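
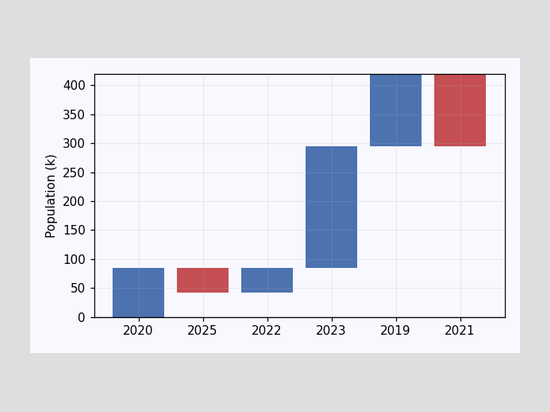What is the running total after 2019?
After 2019 the running total reaches 420k.

420k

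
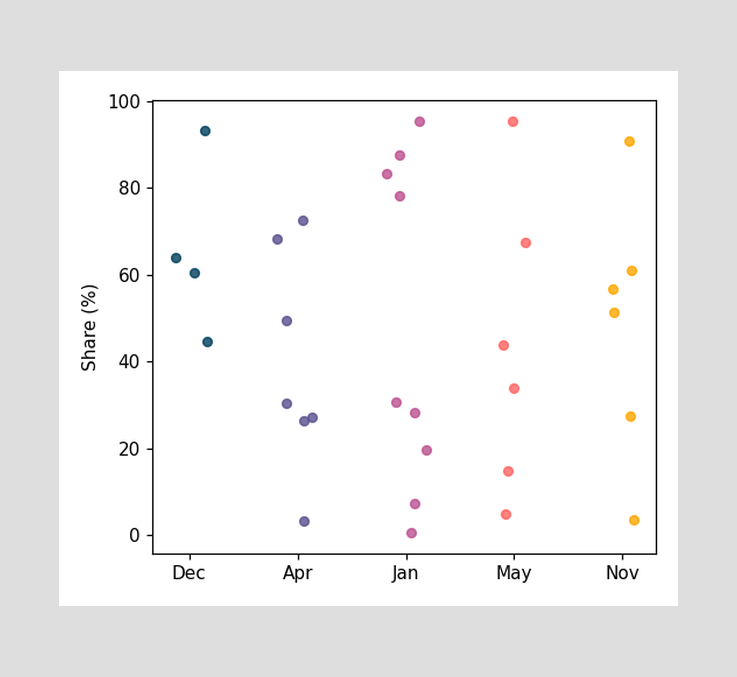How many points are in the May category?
Counting the markers in the May column gives 6.

6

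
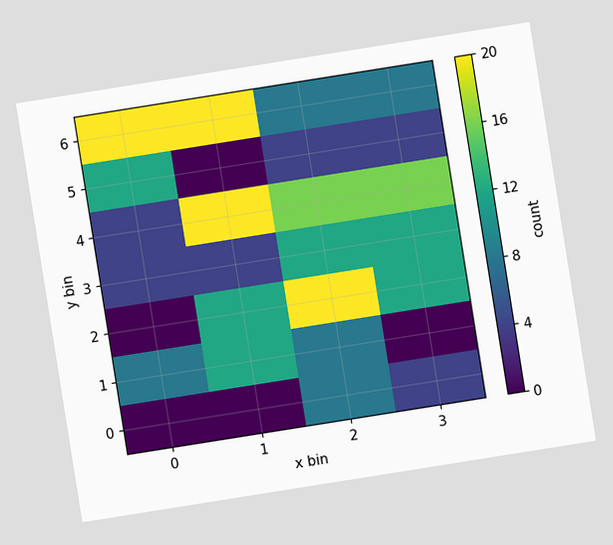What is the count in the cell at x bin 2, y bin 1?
The chart is tilted about 9° counter-clockwise. Matching the cell (2, 1) against the colorbar gives 8.

8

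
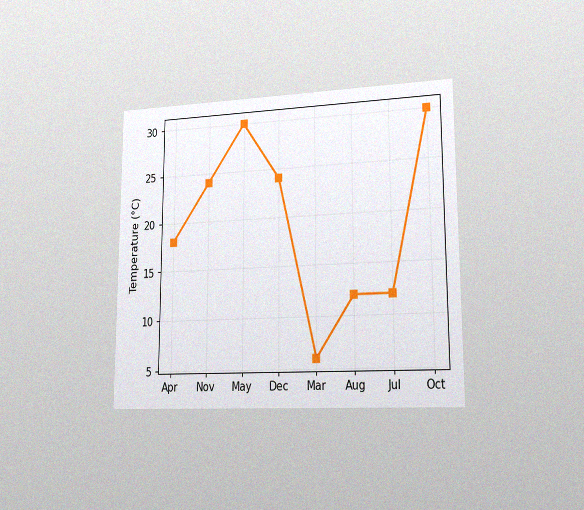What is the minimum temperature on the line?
The chart is viewed slightly from the right, with some photo noise. The lowest point is at Mar, and reading across to the y-axis gives 6°C.

6°C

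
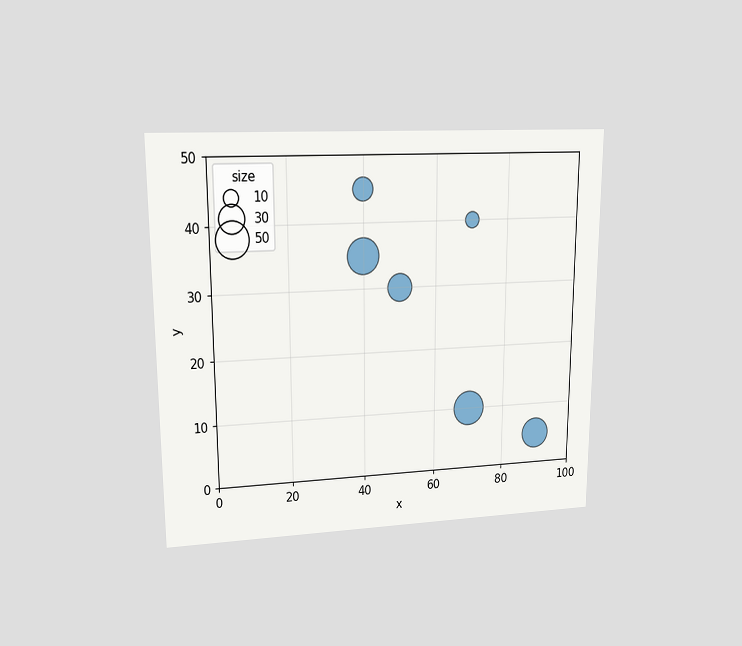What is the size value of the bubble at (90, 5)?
The chart is viewed at a slight angle. Matching the bubble at (90, 5) against the size legend gives 40.

40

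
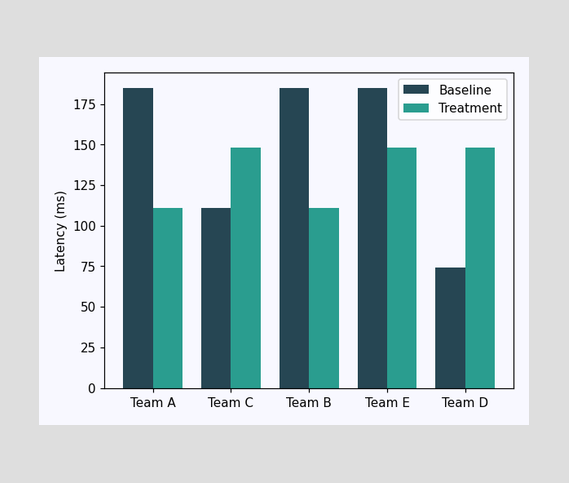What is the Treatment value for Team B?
111ms

The Treatment bar at Team B reaches 111ms on the y-axis.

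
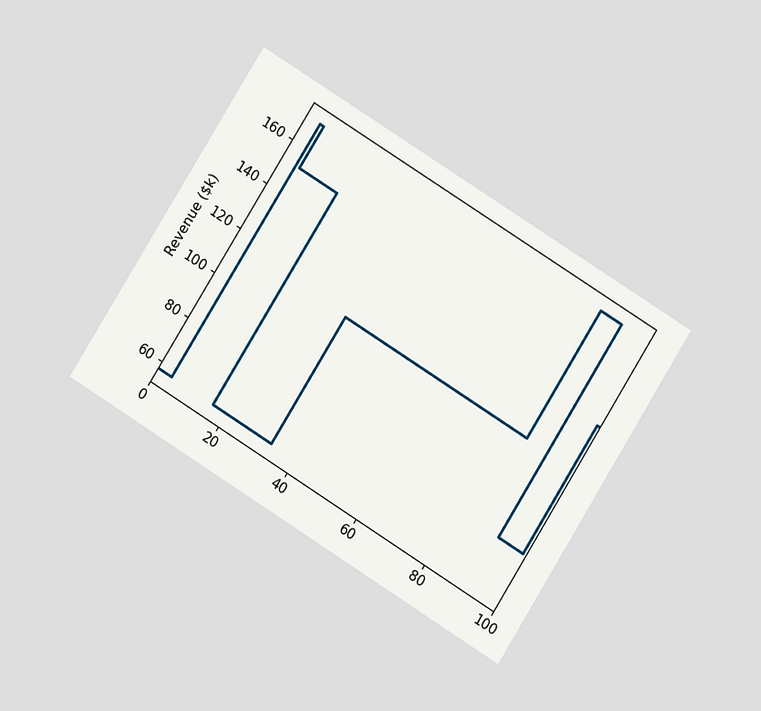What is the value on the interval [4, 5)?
$171k

The chart is tilted about 32° clockwise and viewed at a slight angle. On [4, 5) the step sits at $171k.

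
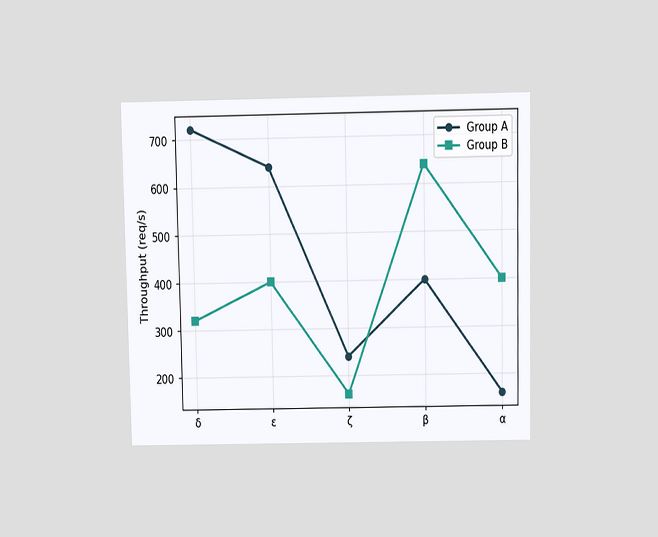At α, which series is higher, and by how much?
Group B, by 240req/s

The chart is viewed slightly from above. At α, Group B sits above the other line by 240req/s.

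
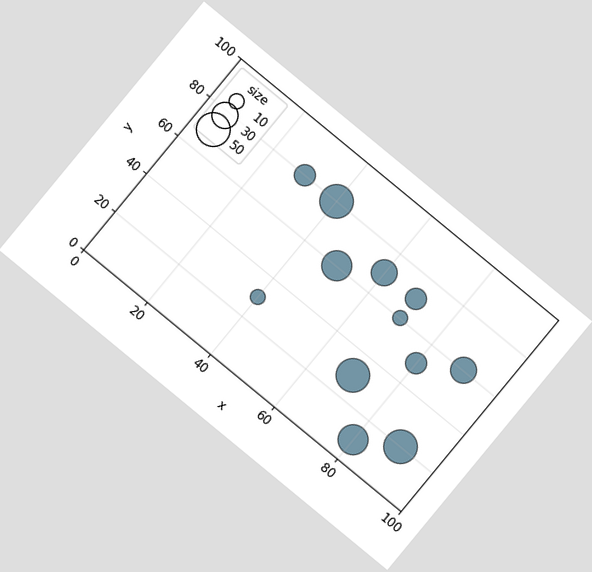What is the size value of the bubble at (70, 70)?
20

The chart is tilted about 39° clockwise. Matching the bubble at (70, 70) against the size legend gives 20.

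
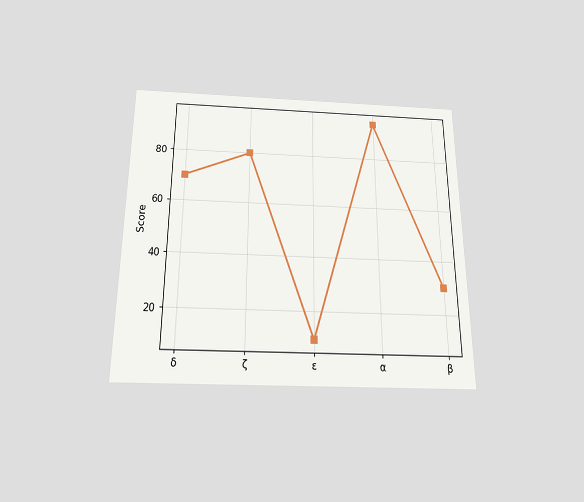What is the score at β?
30

The chart is viewed slightly from below. At β, the line is at 30.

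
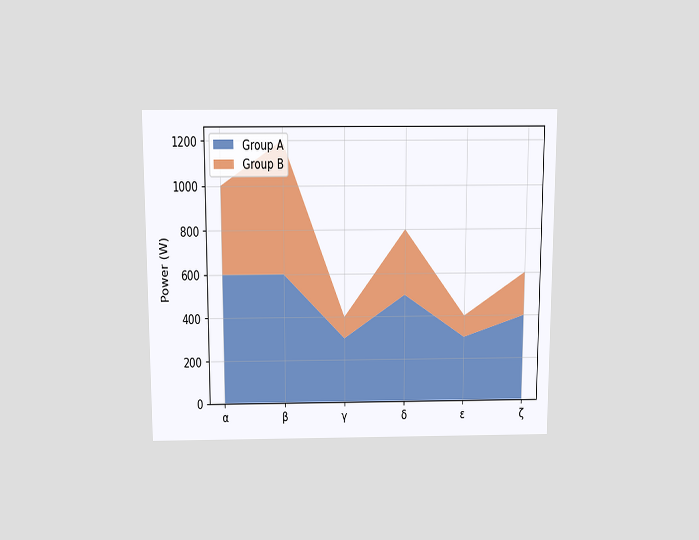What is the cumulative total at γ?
400W

The chart is viewed slightly from above. The stacked total at γ reaches 400W.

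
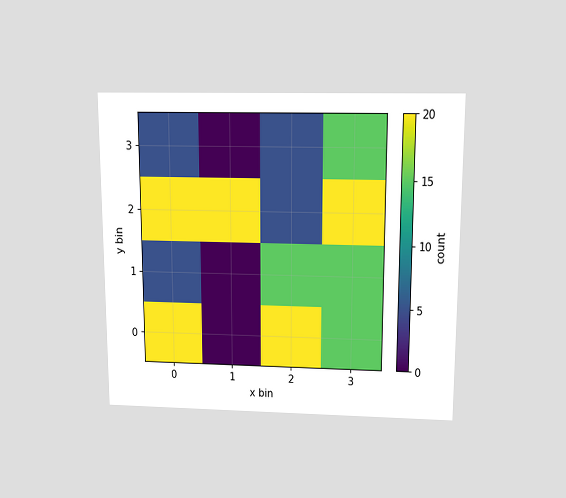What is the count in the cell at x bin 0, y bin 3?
The chart is viewed slightly from above. Matching the cell (0, 3) against the colorbar gives 5.

5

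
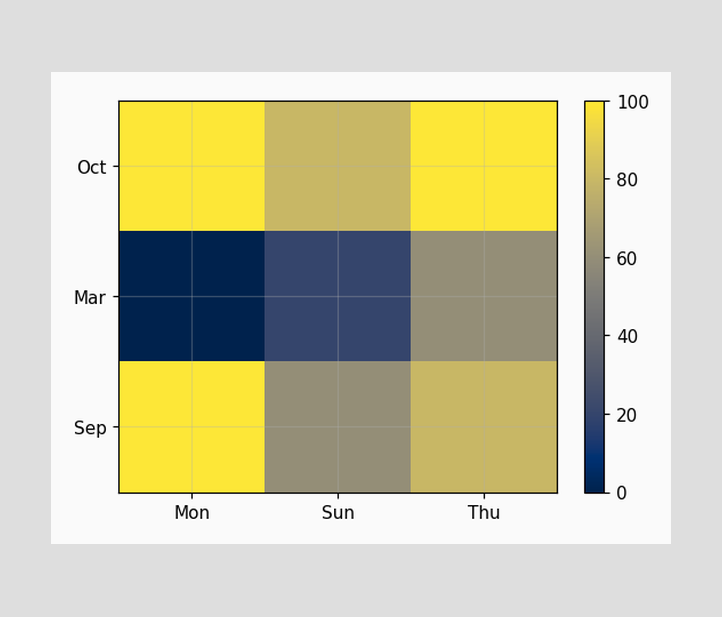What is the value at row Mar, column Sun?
20

Matching cell (Mar, Sun) against the colorbar gives 20.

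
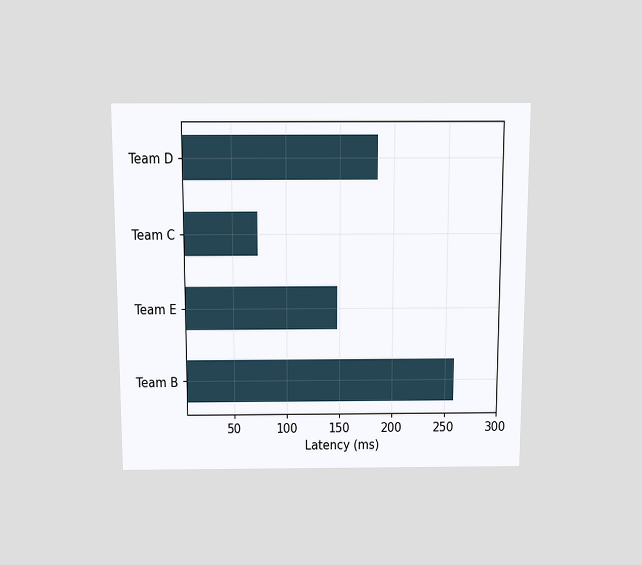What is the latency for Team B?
The chart is viewed slightly from above. Reading along the chart's x-axis, the Team B bar reaches 259ms.

259ms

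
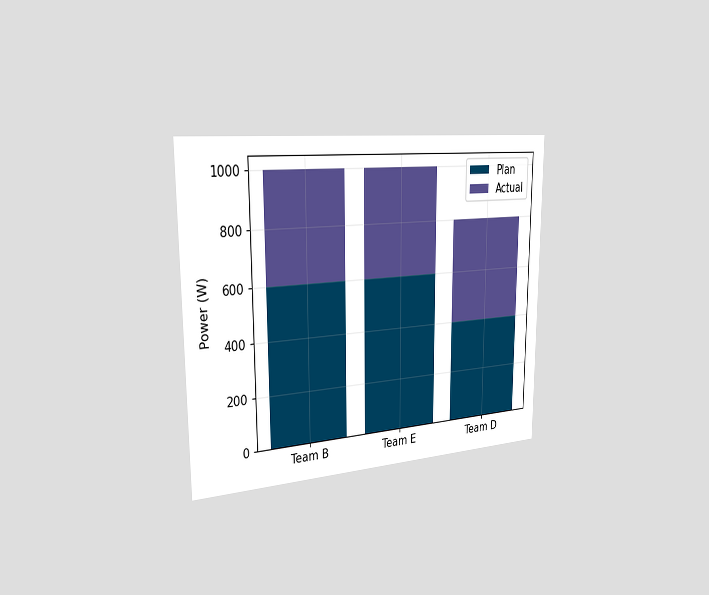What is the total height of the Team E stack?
The chart is viewed slightly from the left. The Team E stack's top reaches 1000W on the y-axis.

1000W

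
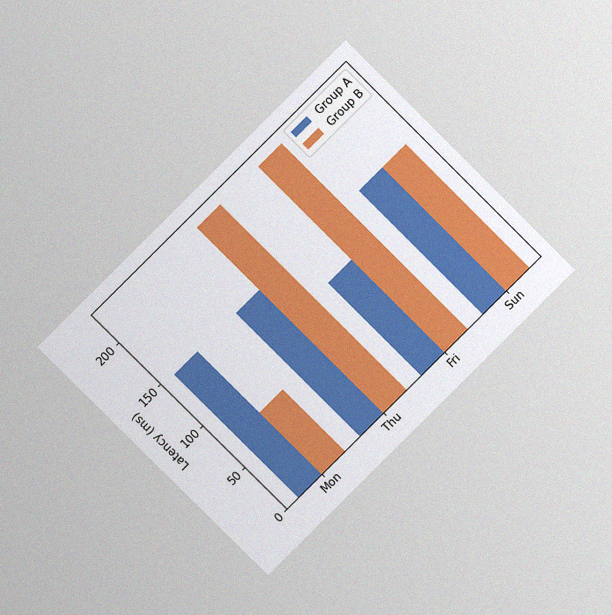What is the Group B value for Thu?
The chart is tilted about 45° counter-clockwise and viewed at a slight angle, with some photo noise. The Group B bar at Thu reaches 222ms on the y-axis.

222ms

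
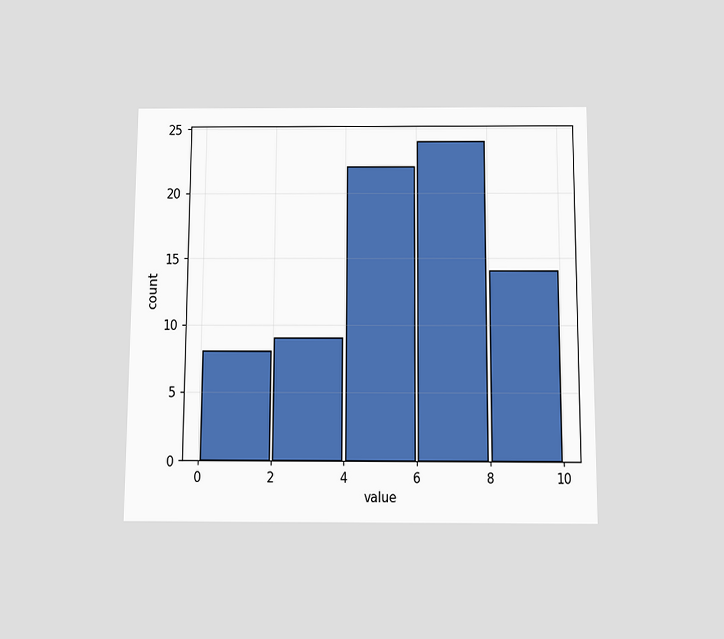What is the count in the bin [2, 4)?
9

The chart is viewed slightly from below. The [2, 4) bin has height 9.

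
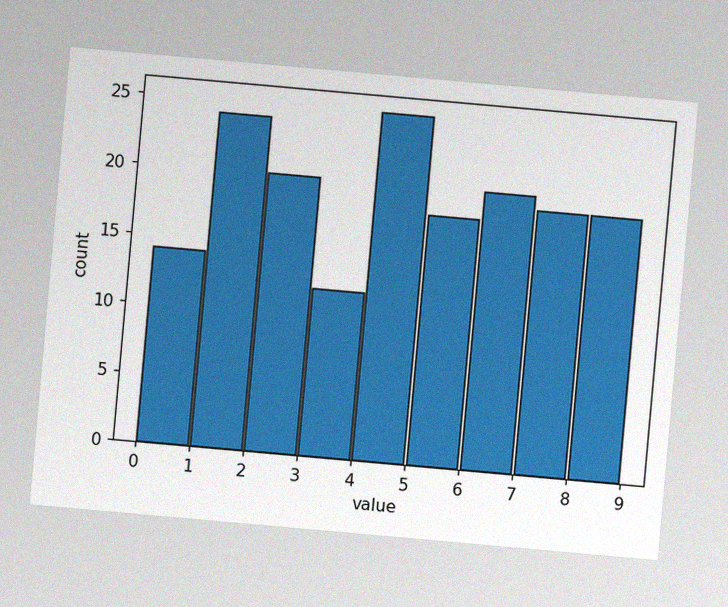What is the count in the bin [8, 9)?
The chart is tilted about 5° clockwise, with some photo noise. The [8, 9) bin has height 19.

19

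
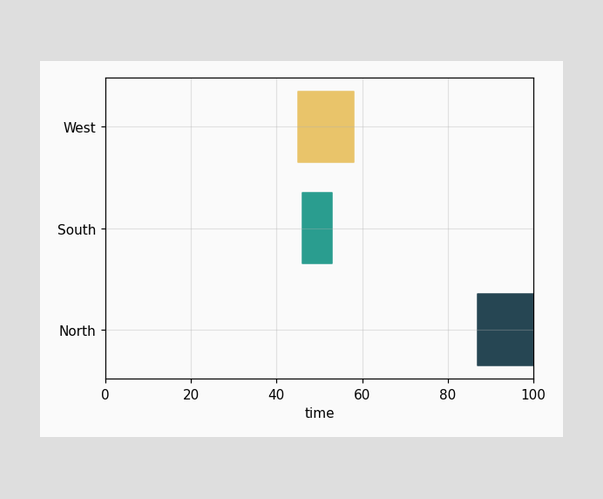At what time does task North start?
87

The North bar begins at t=87.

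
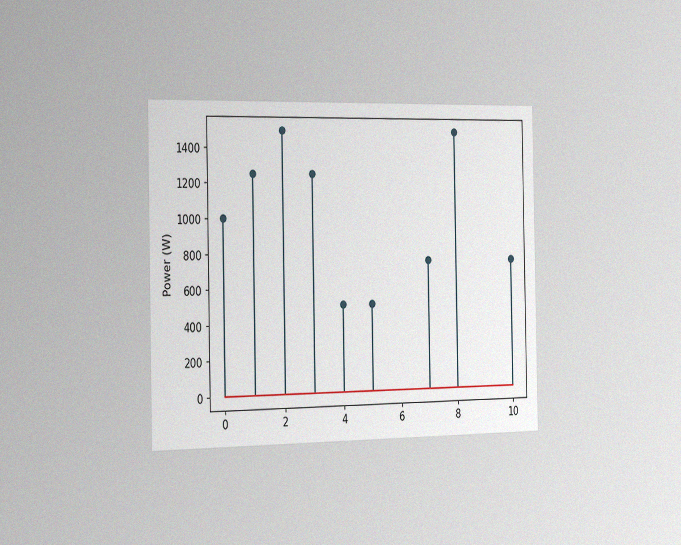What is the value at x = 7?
The chart is viewed slightly from the left, with some photo noise. The stem at x=7 reaches 750W.

750W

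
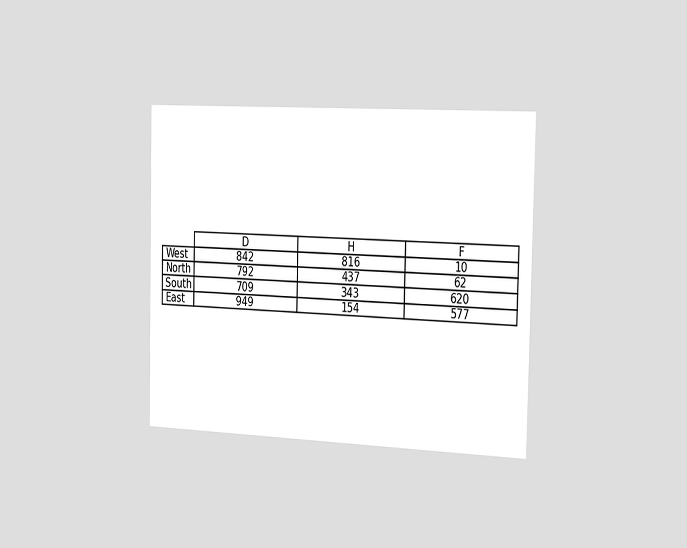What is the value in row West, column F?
10

The chart is viewed slightly from the right. The (West, F) cell reads 10.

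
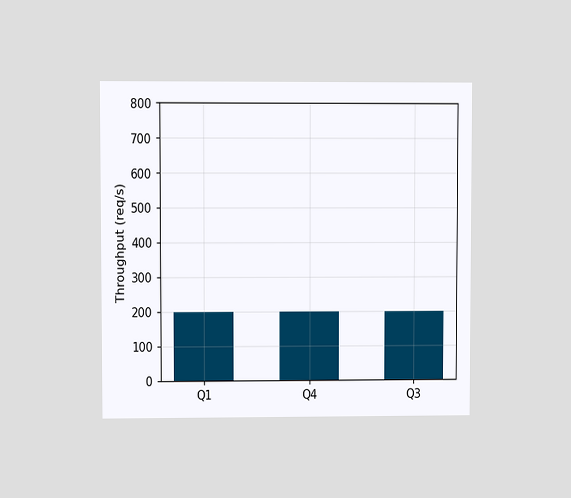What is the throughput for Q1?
200req/s

The chart is viewed at a slight angle. Reading along the chart's y-axis, the Q1 bar reaches 200req/s.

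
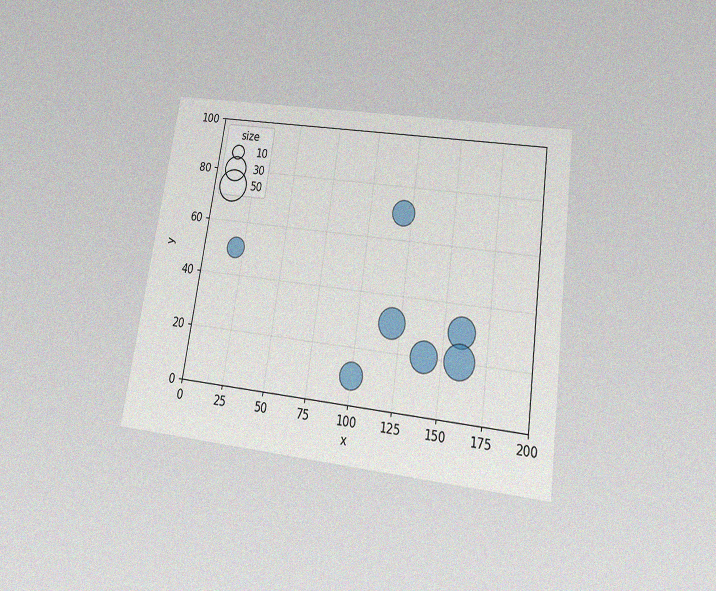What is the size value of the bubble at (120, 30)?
The chart is tilted about 8° clockwise and viewed slightly from below, with some photo noise. Matching the bubble at (120, 30) against the size legend gives 40.

40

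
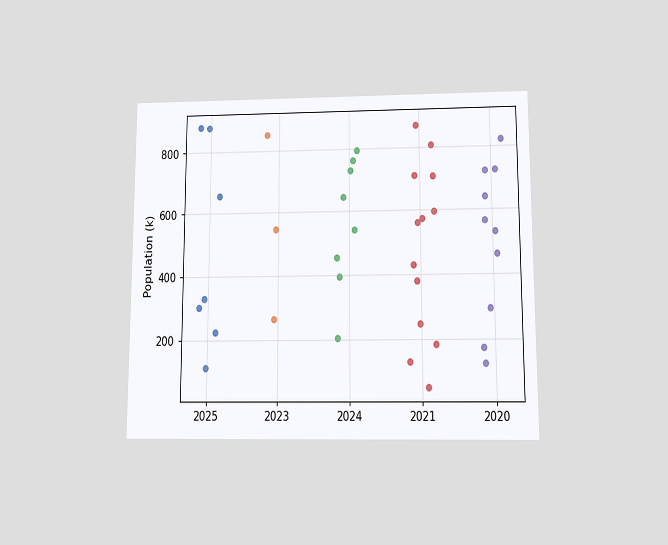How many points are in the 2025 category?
7

The chart is viewed slightly from below. Counting the markers in the 2025 column gives 7.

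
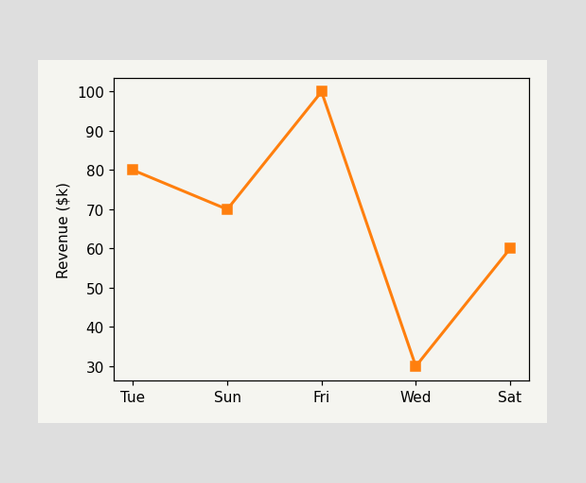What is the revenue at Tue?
$80k

At Tue, the line is at $80k.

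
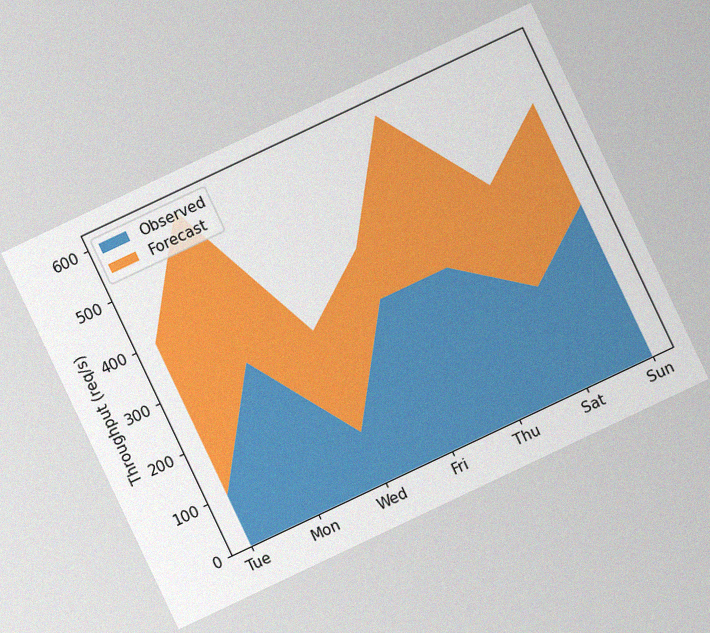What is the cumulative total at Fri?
The chart is tilted about 25° counter-clockwise, with some photo noise. The stacked total at Fri reaches 400req/s.

400req/s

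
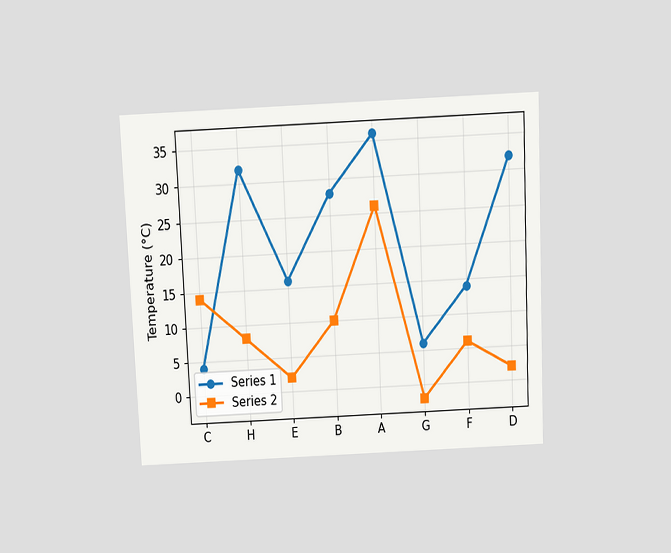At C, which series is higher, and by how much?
Series 2, by 10°C

The chart is tilted about 3° counter-clockwise and viewed slightly from above. At C, Series 2 sits above the other line by 10°C.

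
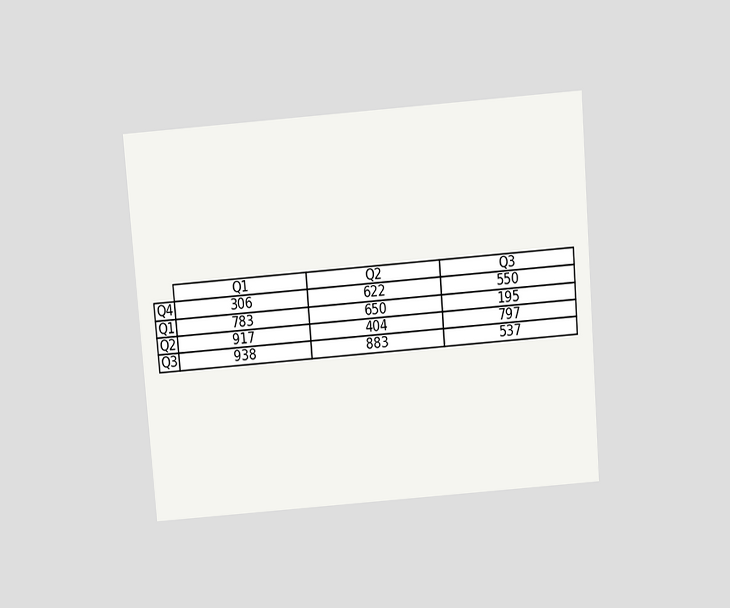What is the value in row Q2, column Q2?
The chart is tilted about 5° counter-clockwise and viewed slightly from above. The (Q2, Q2) cell reads 404.

404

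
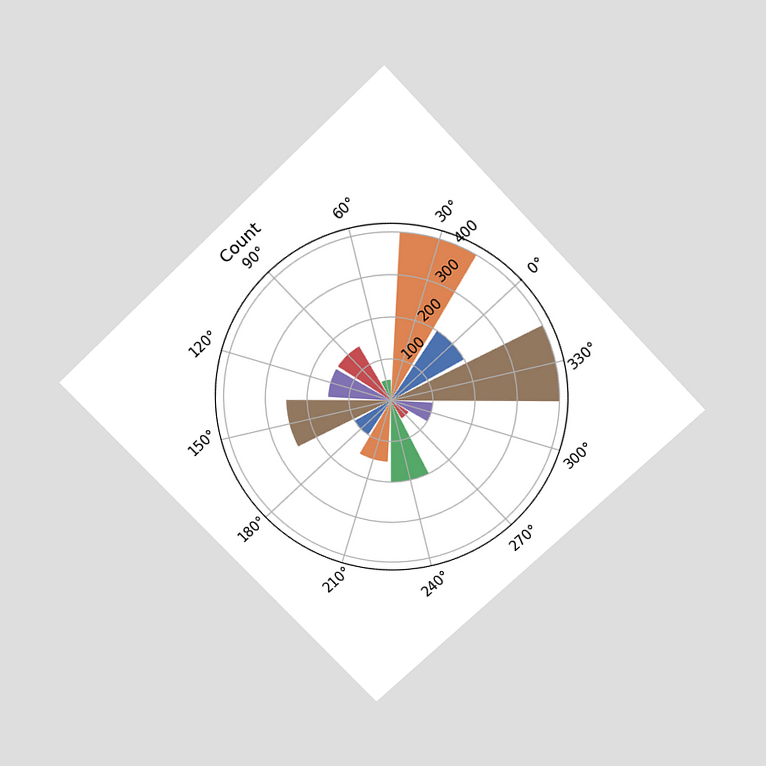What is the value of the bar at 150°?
The chart is tilted about 44° counter-clockwise and viewed slightly from above. The bar at 150° reaches 250 on the radial axis.

250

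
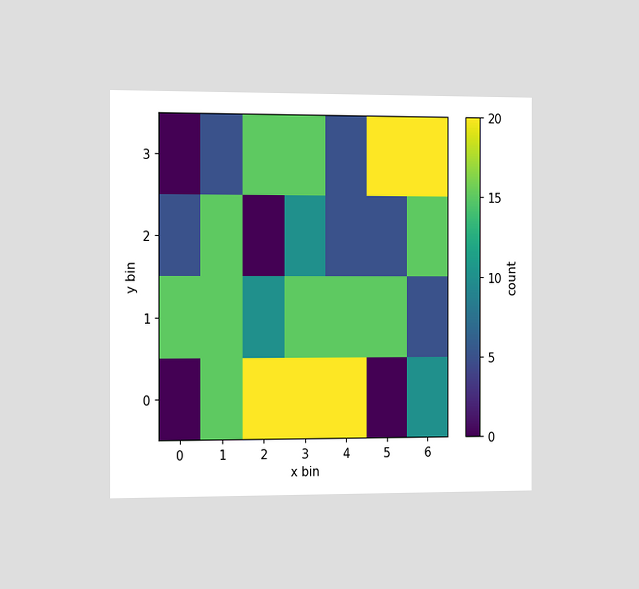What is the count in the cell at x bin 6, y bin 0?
10

The chart is viewed slightly from the left. Matching the cell (6, 0) against the colorbar gives 10.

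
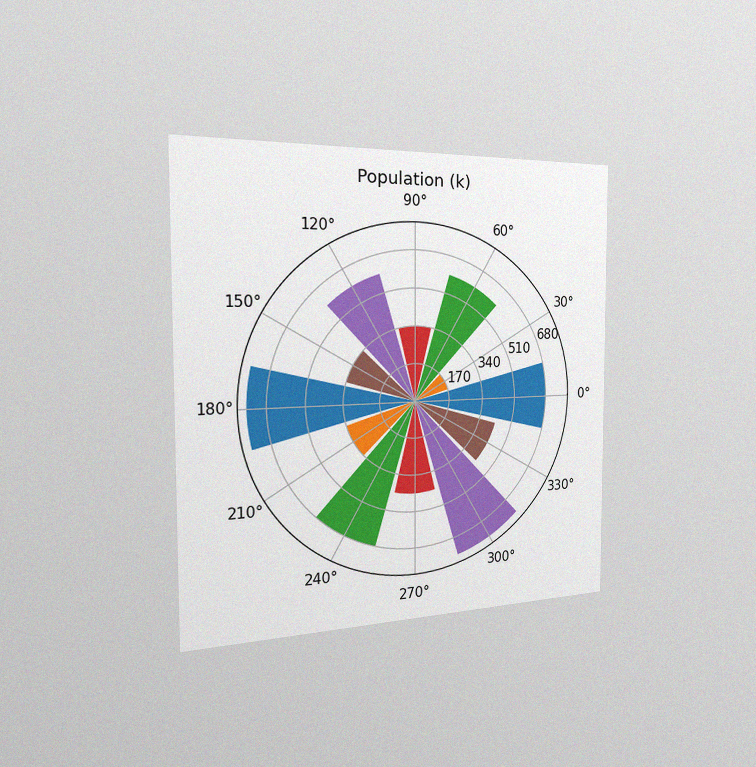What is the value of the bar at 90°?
The chart is viewed slightly from the left, with some photo noise. The bar at 90° reaches 340k on the radial axis.

340k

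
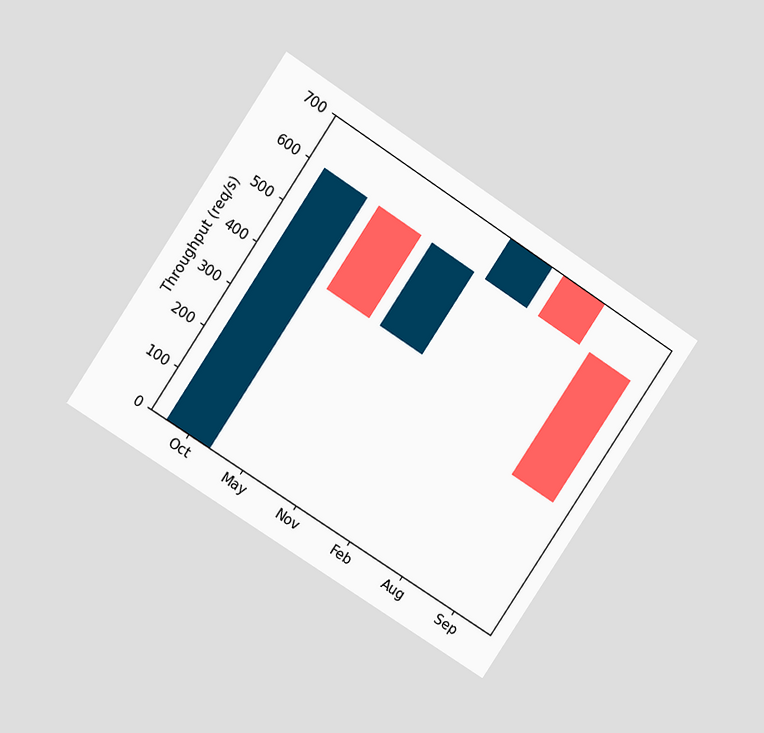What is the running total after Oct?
600req/s

The chart is tilted about 33° clockwise and viewed at a slight angle. After Oct the running total reaches 600req/s.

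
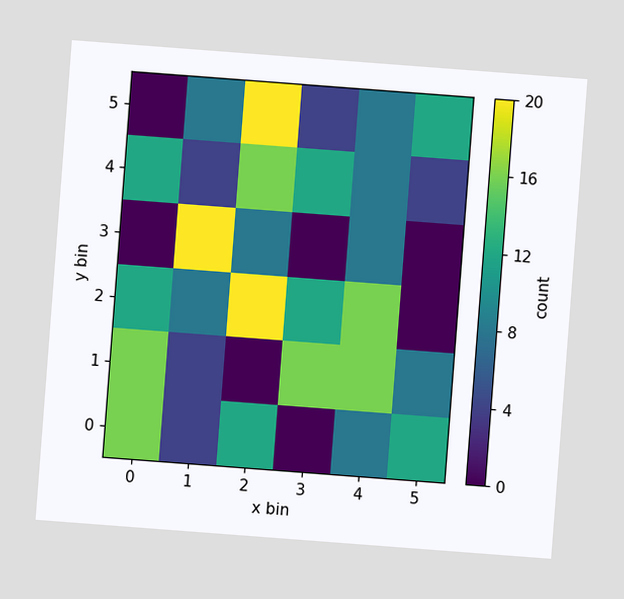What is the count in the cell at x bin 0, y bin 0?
16

The chart is tilted about 4° clockwise. Matching the cell (0, 0) against the colorbar gives 16.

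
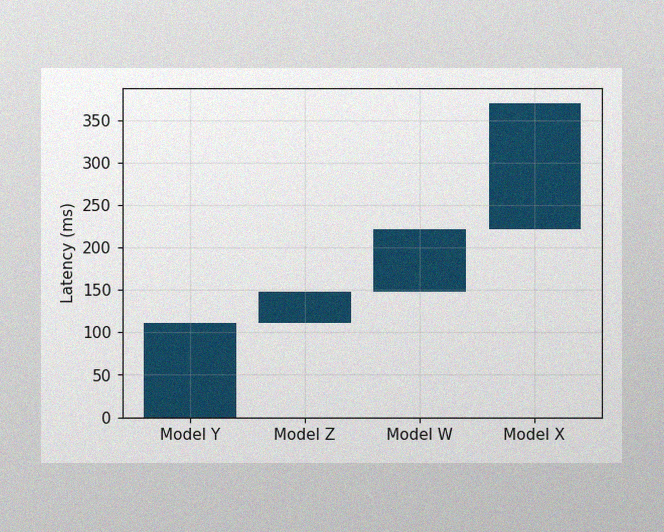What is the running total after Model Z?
The image has some photo noise and uneven lighting. After Model Z the running total reaches 148ms.

148ms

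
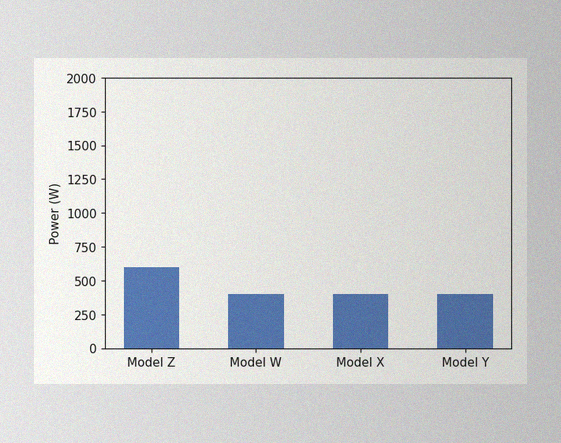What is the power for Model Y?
400W

The image has some photo noise and uneven lighting. Reading along the chart's y-axis, the Model Y bar reaches 400W.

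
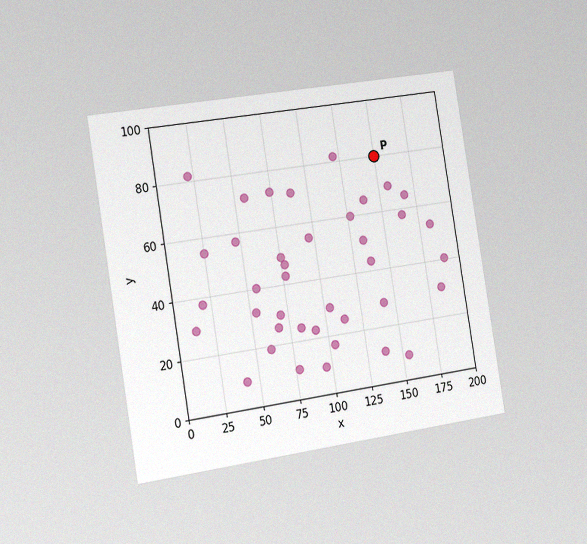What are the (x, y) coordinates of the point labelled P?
(150, 80)

The chart is tilted about 9° counter-clockwise and viewed slightly from the left, with some photo noise. Following the gridlines from P to each axis, P sits at (150, 80).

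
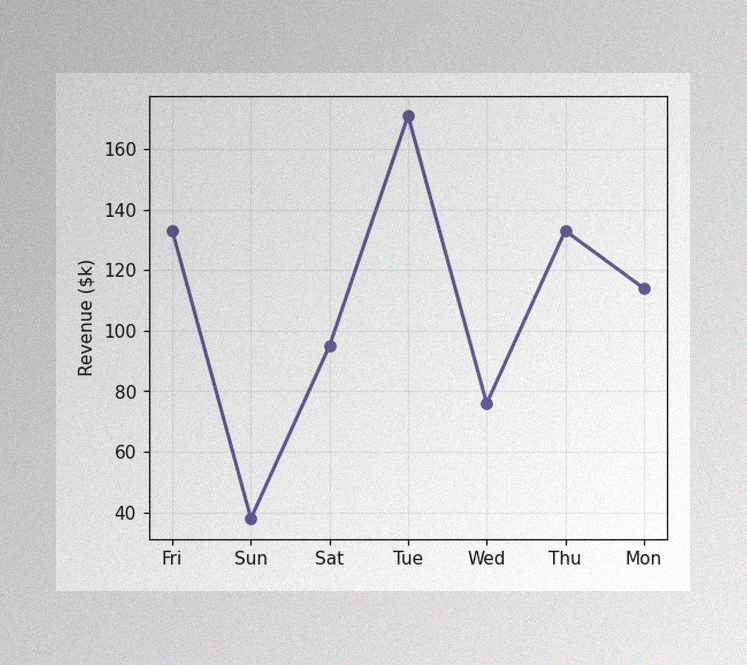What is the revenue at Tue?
The image has some photo noise and uneven lighting. At Tue, the line is at $171k.

$171k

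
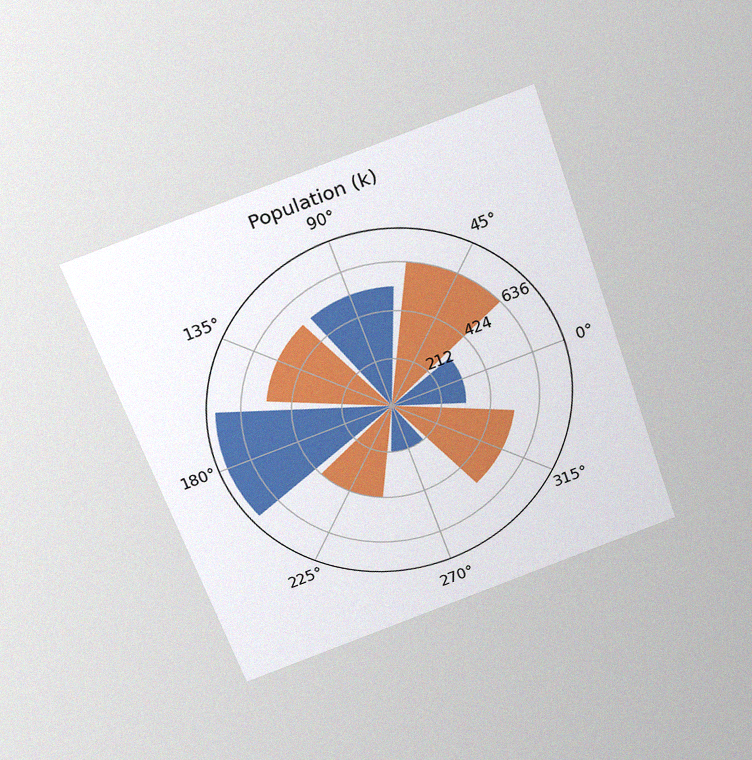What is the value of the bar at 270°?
The chart is tilted about 20° counter-clockwise and viewed slightly from above, with some photo noise. The bar at 270° reaches 212k on the radial axis.

212k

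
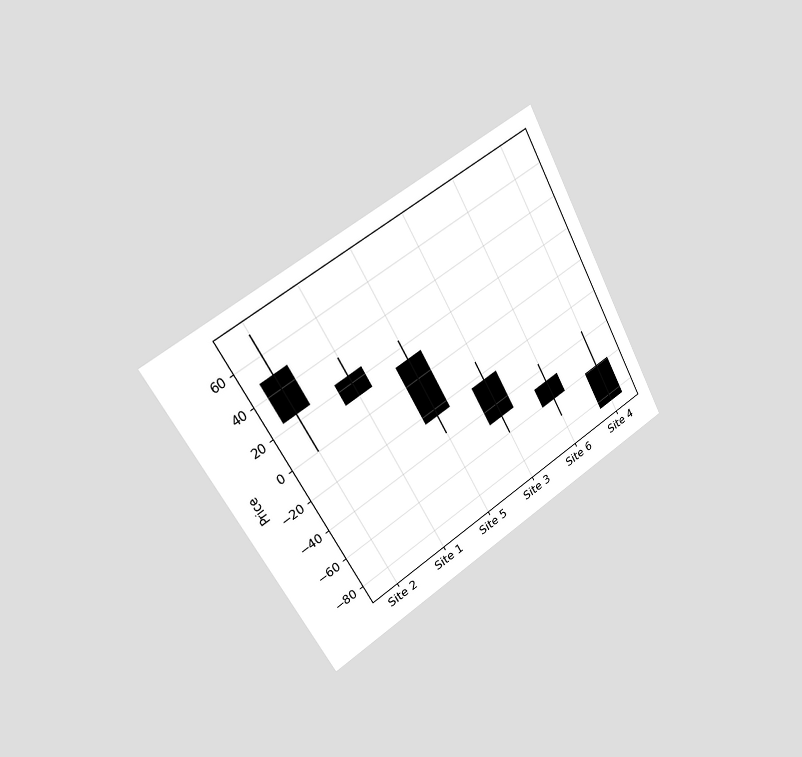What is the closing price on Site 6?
-60

The chart is tilted about 29° counter-clockwise and viewed slightly from the left. The Site 6 candle closes at -60.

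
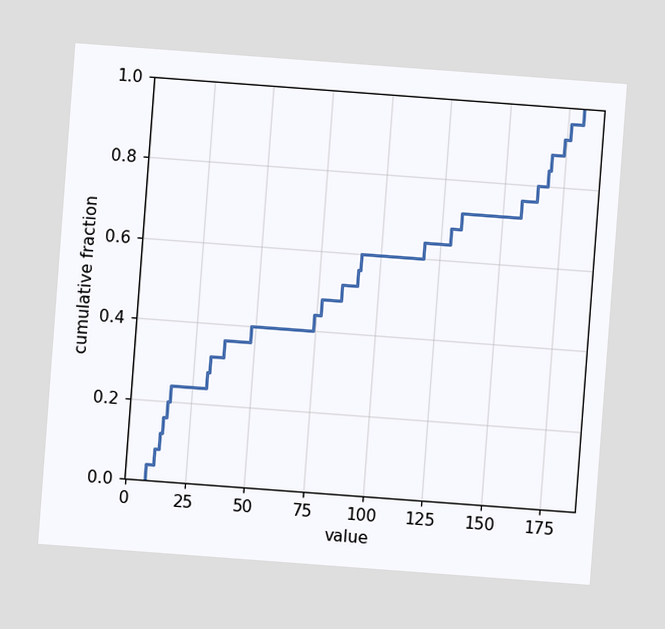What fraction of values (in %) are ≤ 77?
The chart is tilted about 4° clockwise. At x=77 the ECDF step is at 48%.

48%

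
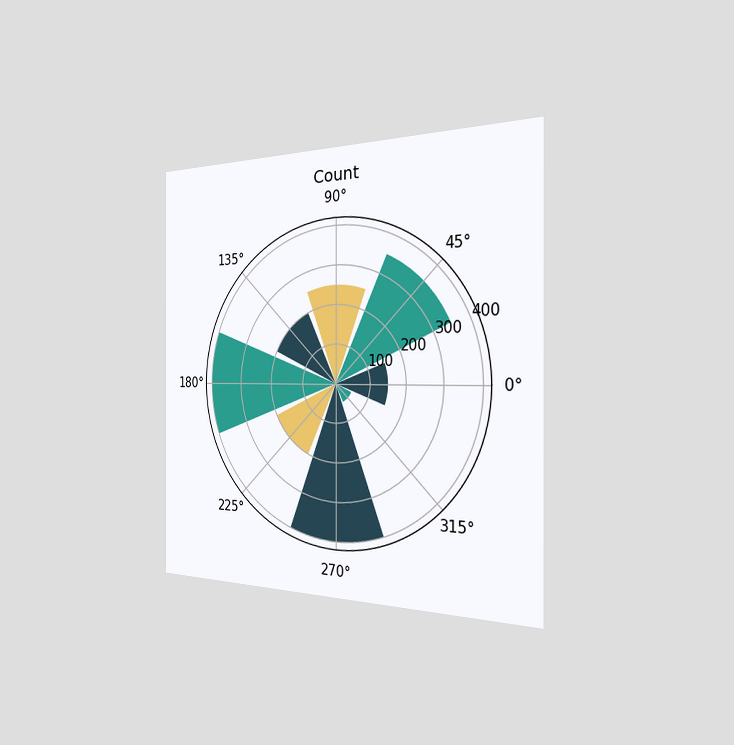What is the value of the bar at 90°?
The chart is viewed slightly from the right. The bar at 90° reaches 250 on the radial axis.

250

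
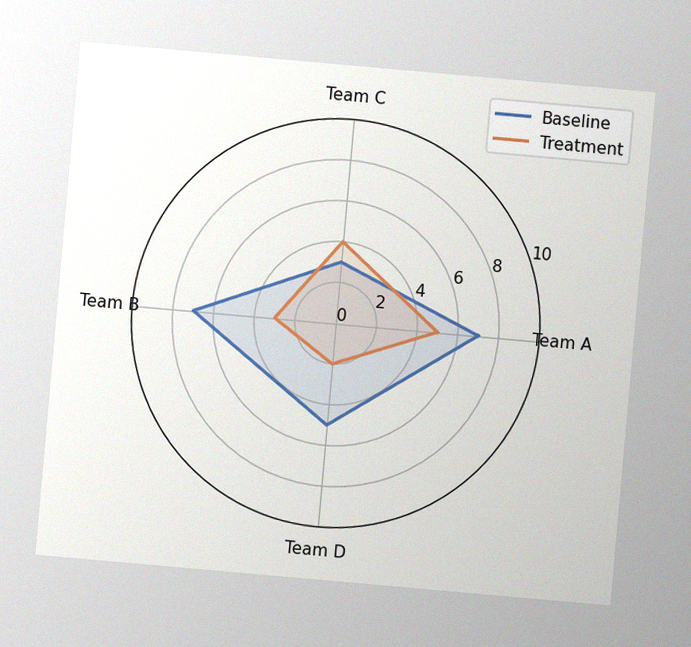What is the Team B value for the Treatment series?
3

The chart is tilted about 5° clockwise, with some photo noise. On the Team B axis, Treatment reaches 3.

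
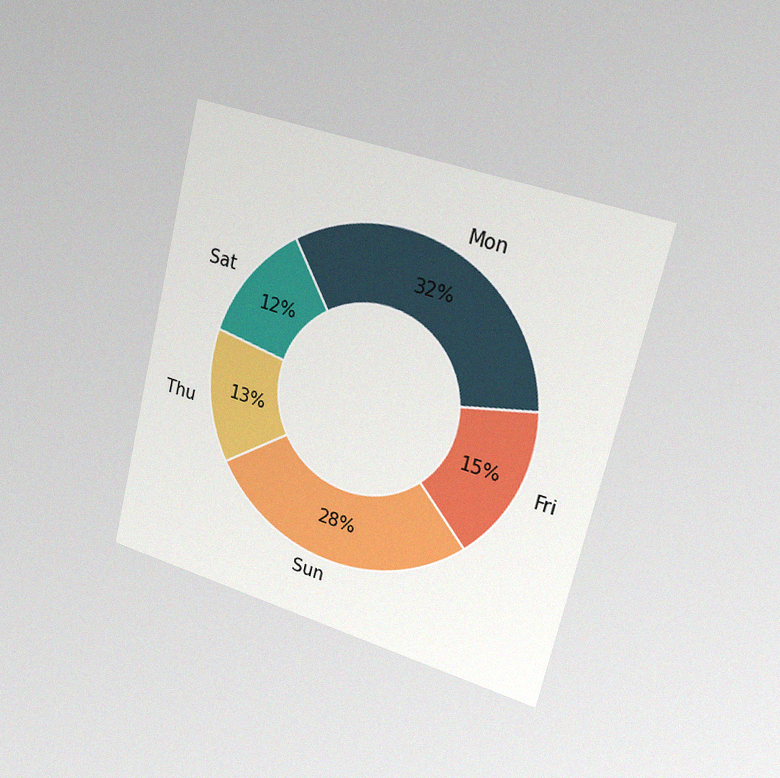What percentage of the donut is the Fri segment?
The chart is tilted about 14° clockwise and viewed slightly from the right, with some photo noise. The Fri segment takes up 15% of the ring.

15%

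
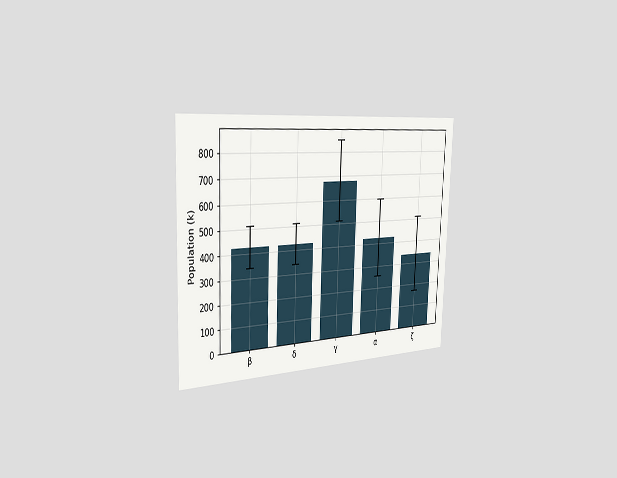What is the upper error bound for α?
The chart is tilted about 2° clockwise and viewed slightly from the left. The α bar's upper whisker reaches 595k.

595k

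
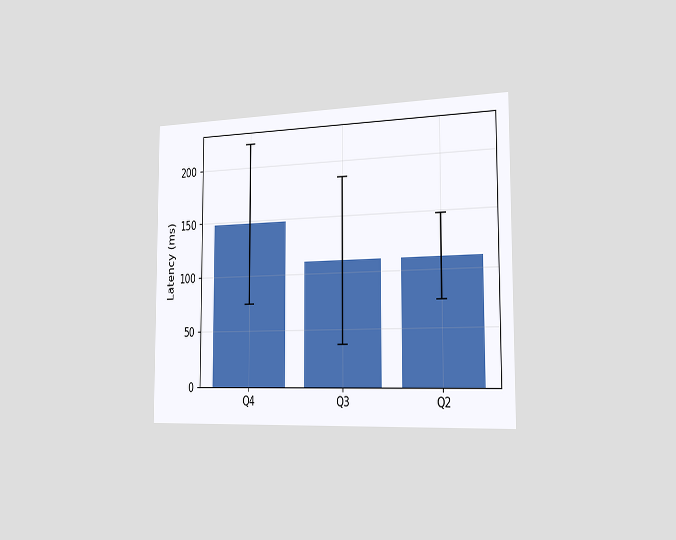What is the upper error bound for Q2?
The chart is viewed slightly from the right. The Q2 bar's upper whisker reaches 148ms.

148ms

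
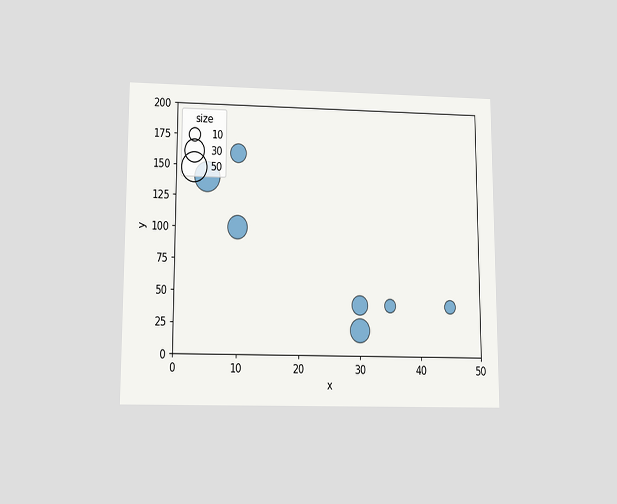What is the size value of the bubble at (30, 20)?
30

The chart is viewed slightly from below. Matching the bubble at (30, 20) against the size legend gives 30.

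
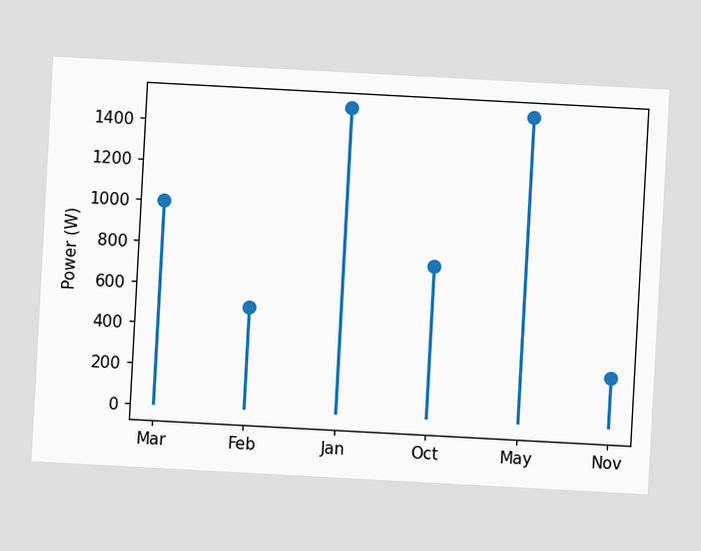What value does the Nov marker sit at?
The chart is tilted about 3° clockwise. The Nov marker sits at 250W.

250W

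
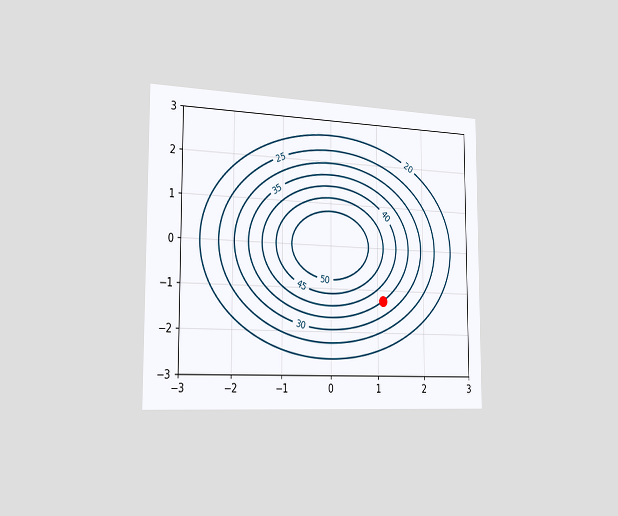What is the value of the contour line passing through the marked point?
The chart is viewed slightly from the left. The marked point sits on the contour labelled 35.

35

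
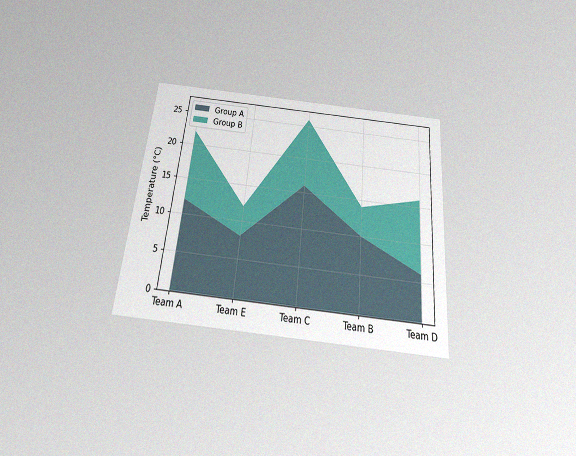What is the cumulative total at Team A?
22°C

The chart is tilted about 5° clockwise and viewed slightly from below, with some photo noise. The stacked total at Team A reaches 22°C.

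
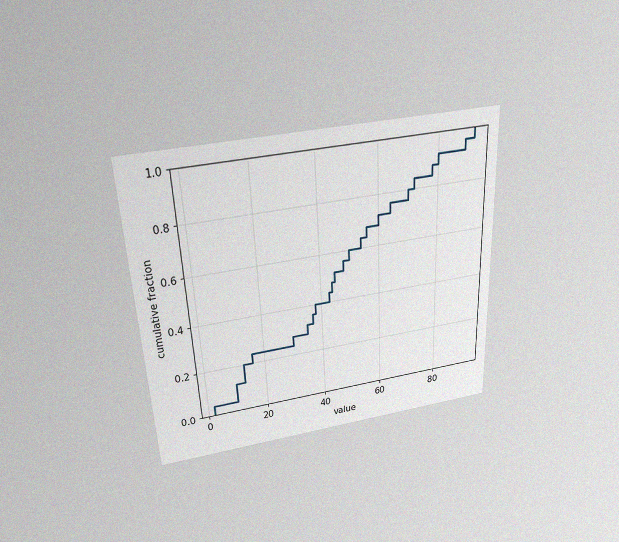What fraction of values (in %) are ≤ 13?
20%

The chart is tilted about 3° counter-clockwise and viewed slightly from above, with some photo noise. At x=13 the ECDF step is at 20%.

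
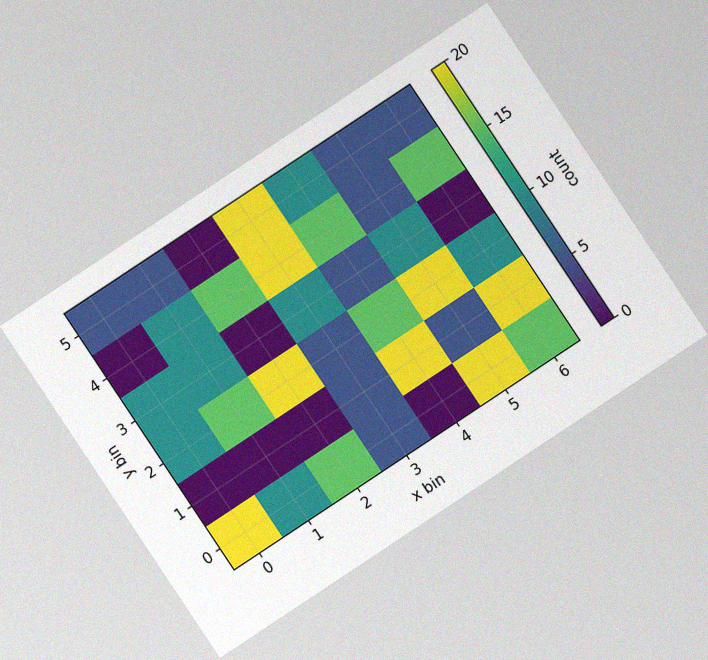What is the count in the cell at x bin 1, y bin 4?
10

The chart is tilted about 34° counter-clockwise, with some photo noise. Matching the cell (1, 4) against the colorbar gives 10.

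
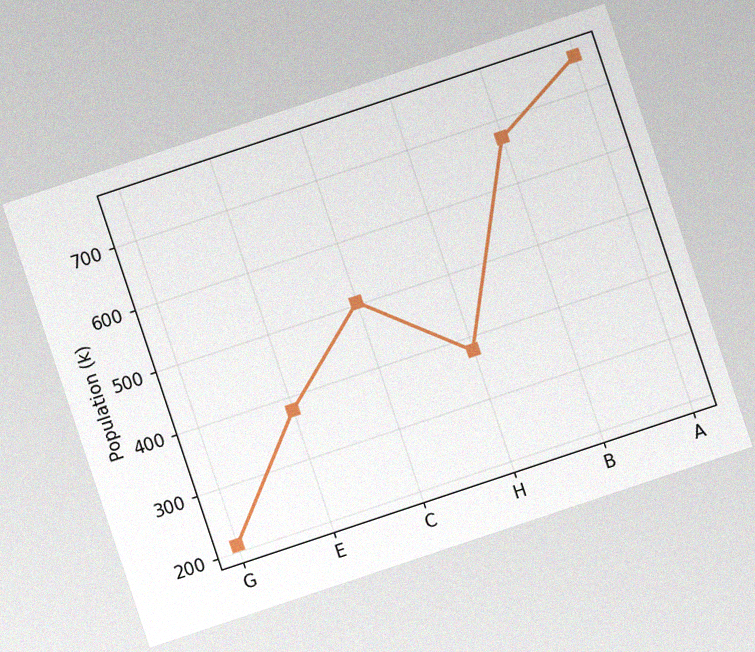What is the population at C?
The chart is tilted about 18° counter-clockwise, with some photo noise. At C, the line is at 504k.

504k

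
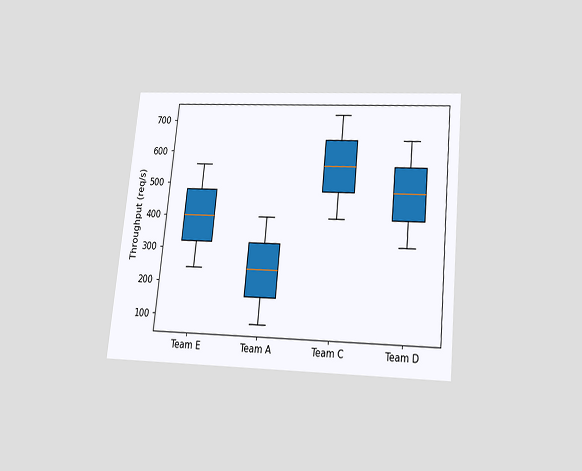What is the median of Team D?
480req/s

The chart is tilted about 6° clockwise and viewed slightly from below. The median line in the Team D box sits at 480req/s.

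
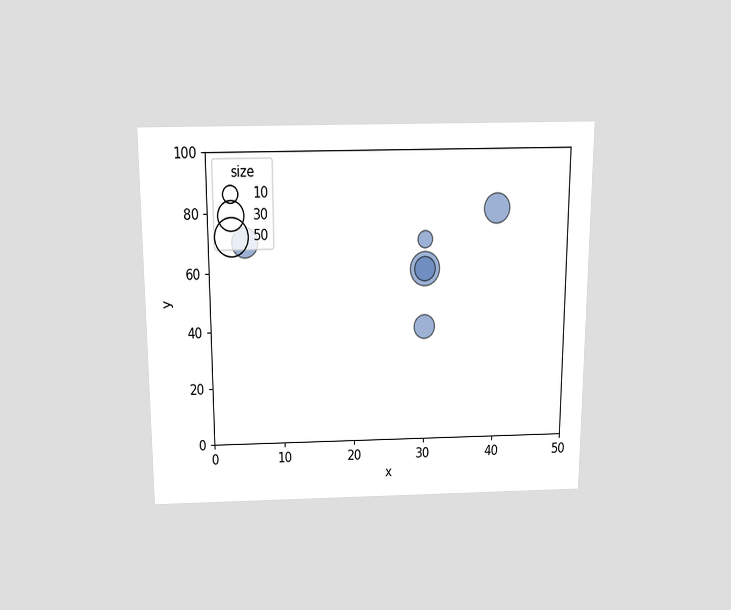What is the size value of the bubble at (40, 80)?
30

The chart is viewed slightly from above. Matching the bubble at (40, 80) against the size legend gives 30.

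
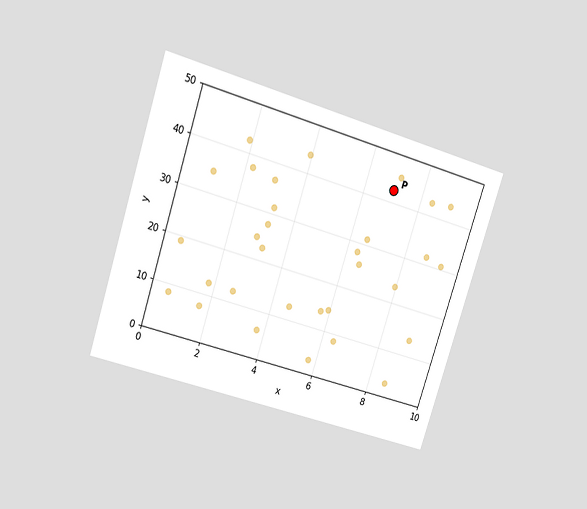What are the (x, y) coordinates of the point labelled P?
The chart is tilted about 18° clockwise and viewed at a slight angle. Following the gridlines from P to each axis, P sits at (7, 42.5).

(7, 42.5)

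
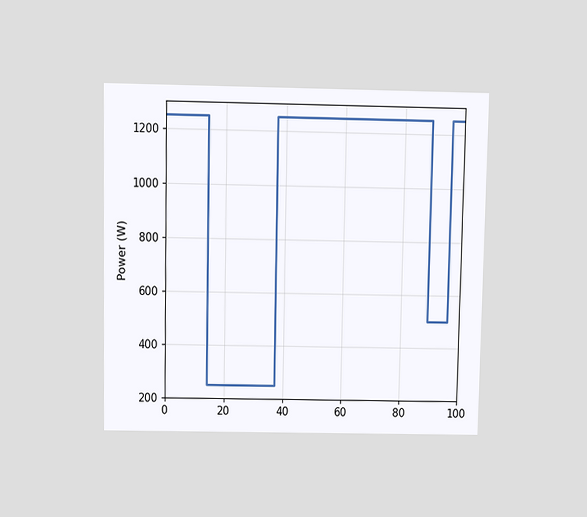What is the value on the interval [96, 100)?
The chart is viewed at a slight angle. On [96, 100) the step sits at 1250W.

1250W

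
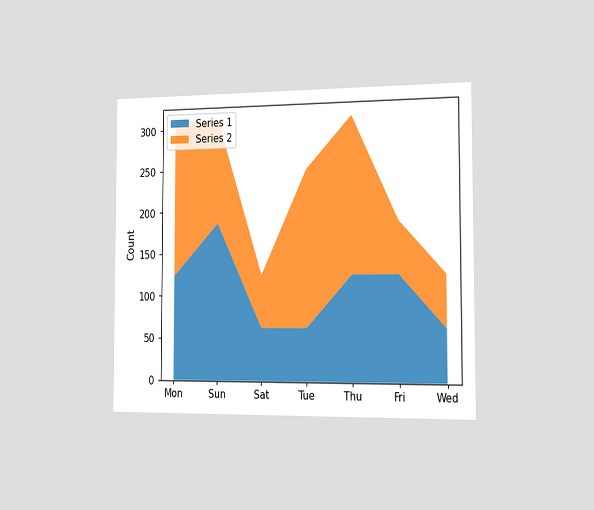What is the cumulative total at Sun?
The chart is viewed slightly from the right. The stacked total at Sun reaches 310.

310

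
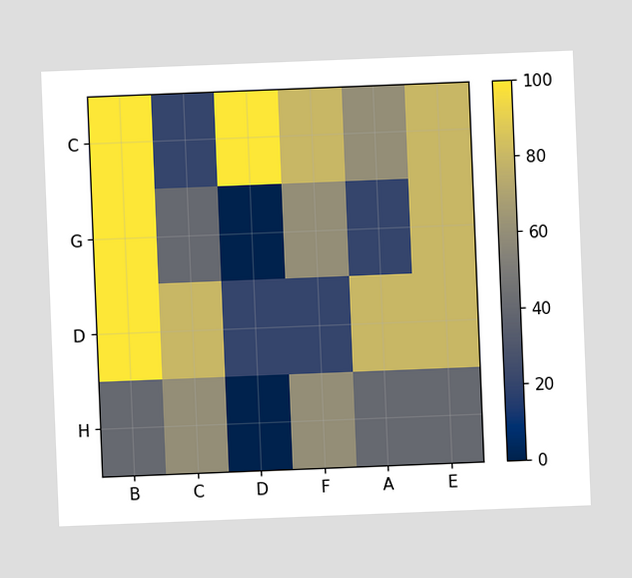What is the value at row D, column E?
80

The chart is tilted about 2° counter-clockwise. Matching cell (D, E) against the colorbar gives 80.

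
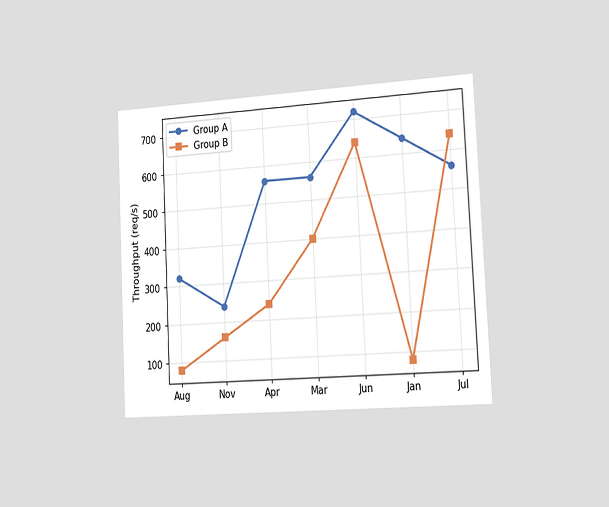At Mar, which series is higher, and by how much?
The chart is tilted about 3° counter-clockwise and viewed slightly from the right. At Mar, Group A sits above the other line by 160req/s.

Group A, by 160req/s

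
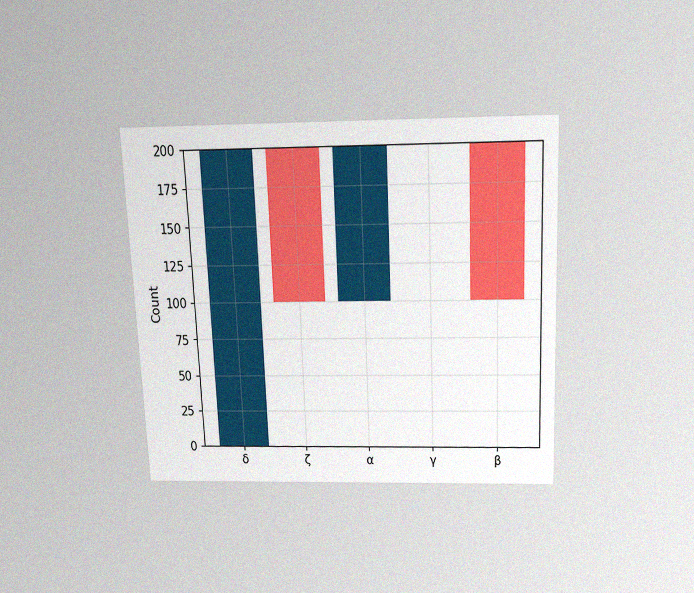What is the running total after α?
The chart is tilted about 2° counter-clockwise and viewed slightly from above, with some photo noise. After α the running total reaches 200.

200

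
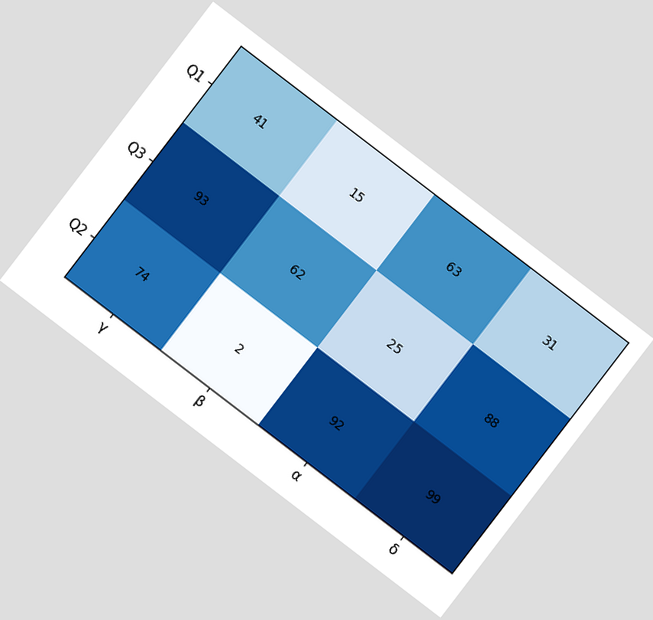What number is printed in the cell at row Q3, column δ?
88

The chart is tilted about 37° clockwise. The (Q3, δ) cell reads 88.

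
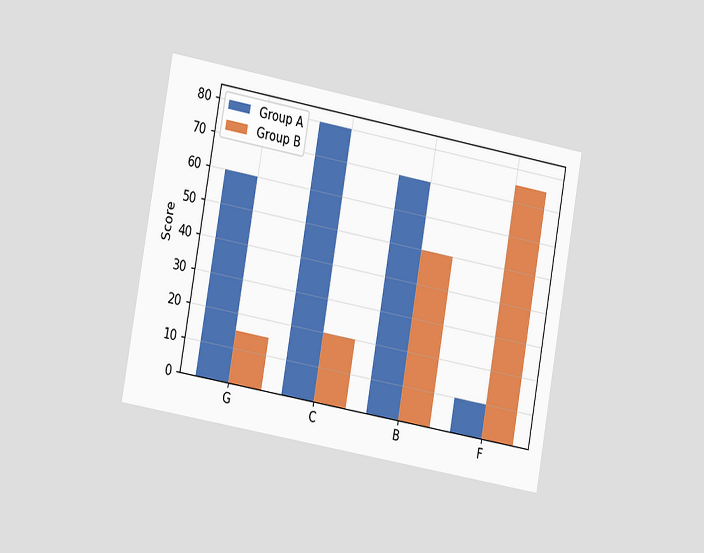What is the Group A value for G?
The chart is tilted about 10° clockwise and viewed slightly from the left. The Group A bar at G reaches 60 on the y-axis.

60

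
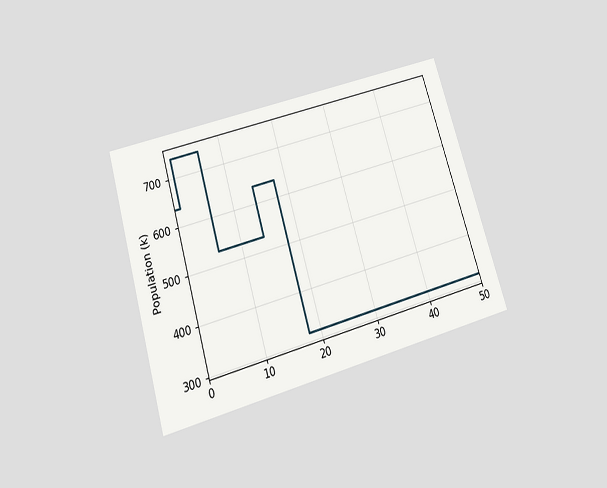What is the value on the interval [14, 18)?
The chart is tilted about 17° counter-clockwise and viewed slightly from below. On [14, 18) the step sits at 636k.

636k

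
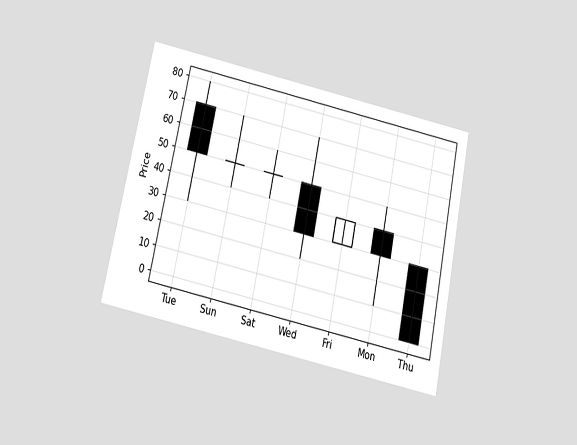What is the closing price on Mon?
The chart is tilted about 12° clockwise and viewed slightly from below. The Mon candle closes at 30.

30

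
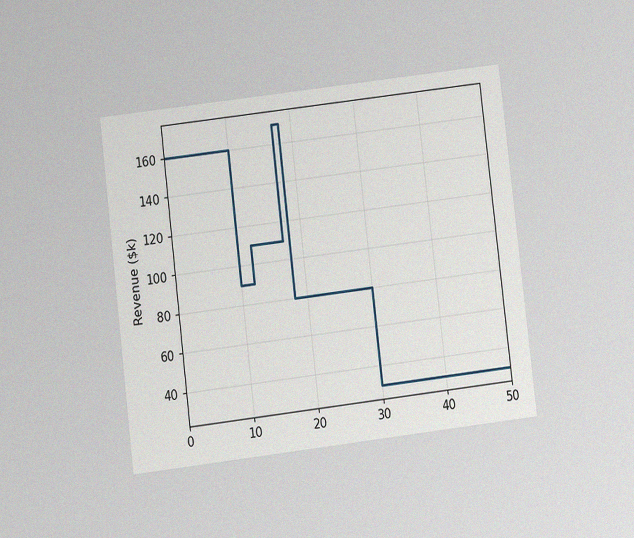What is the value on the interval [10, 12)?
The chart is tilted about 7° counter-clockwise and viewed at a slight angle, with some photo noise. On [10, 12) the step sits at $90k.

$90k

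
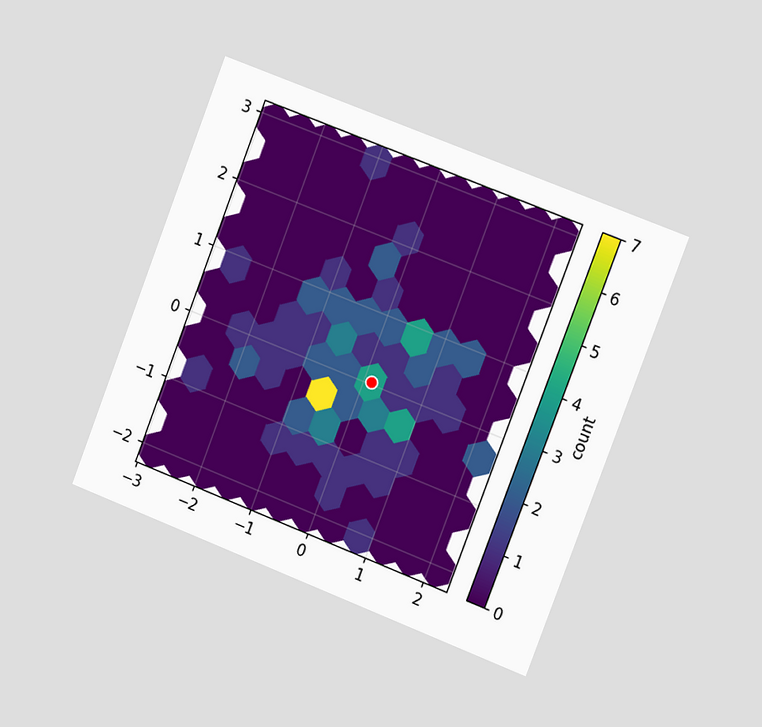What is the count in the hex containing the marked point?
4

The chart is tilted about 21° clockwise and viewed slightly from the right. The marked hex reads 4 on the colorbar.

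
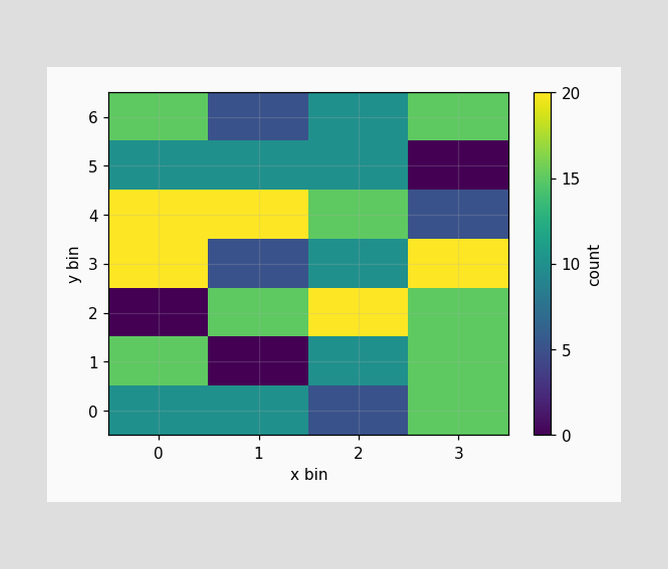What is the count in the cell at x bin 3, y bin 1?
Matching the cell (3, 1) against the colorbar gives 15.

15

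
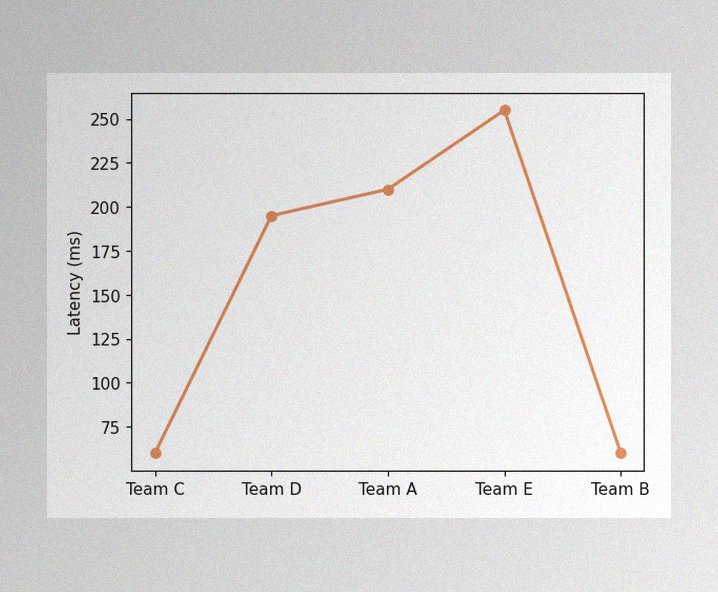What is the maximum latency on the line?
The image has some photo noise and uneven lighting. The highest point is at Team E, and reading across to the y-axis gives 255ms.

255ms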